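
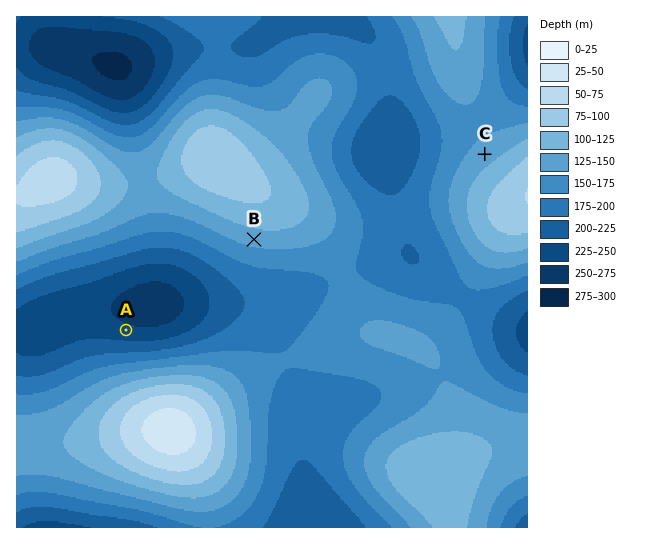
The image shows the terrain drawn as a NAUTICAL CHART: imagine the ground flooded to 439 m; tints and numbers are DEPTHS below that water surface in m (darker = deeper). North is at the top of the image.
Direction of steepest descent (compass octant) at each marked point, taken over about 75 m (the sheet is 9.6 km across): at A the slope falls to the N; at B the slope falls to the S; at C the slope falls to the NW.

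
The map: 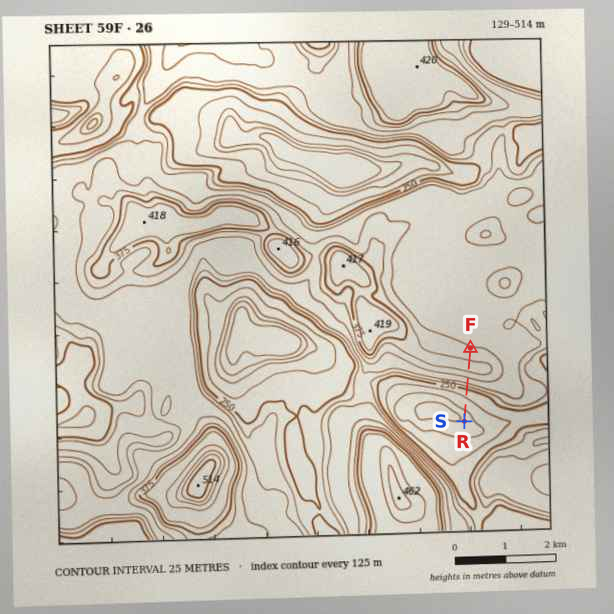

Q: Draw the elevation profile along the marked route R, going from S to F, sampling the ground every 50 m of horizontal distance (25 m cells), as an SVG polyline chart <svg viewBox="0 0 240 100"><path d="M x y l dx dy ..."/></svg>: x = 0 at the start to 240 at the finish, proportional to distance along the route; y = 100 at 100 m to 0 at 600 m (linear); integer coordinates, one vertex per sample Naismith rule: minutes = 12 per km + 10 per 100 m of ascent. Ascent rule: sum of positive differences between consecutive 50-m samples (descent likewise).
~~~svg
<svg viewBox="0 0 240 100"><path d="M0 84l8 0 9-1 8-1 8-1 9-2 8-2 9-1 8-1 8 0 9 0 8-1 8-2 9-4 8-4 9-4 8-3 8-2 9-2 8-2 8-2 9-2 8 0 9 1 8 2 8 2 9 1 8 1 8 0 6 1"/></svg>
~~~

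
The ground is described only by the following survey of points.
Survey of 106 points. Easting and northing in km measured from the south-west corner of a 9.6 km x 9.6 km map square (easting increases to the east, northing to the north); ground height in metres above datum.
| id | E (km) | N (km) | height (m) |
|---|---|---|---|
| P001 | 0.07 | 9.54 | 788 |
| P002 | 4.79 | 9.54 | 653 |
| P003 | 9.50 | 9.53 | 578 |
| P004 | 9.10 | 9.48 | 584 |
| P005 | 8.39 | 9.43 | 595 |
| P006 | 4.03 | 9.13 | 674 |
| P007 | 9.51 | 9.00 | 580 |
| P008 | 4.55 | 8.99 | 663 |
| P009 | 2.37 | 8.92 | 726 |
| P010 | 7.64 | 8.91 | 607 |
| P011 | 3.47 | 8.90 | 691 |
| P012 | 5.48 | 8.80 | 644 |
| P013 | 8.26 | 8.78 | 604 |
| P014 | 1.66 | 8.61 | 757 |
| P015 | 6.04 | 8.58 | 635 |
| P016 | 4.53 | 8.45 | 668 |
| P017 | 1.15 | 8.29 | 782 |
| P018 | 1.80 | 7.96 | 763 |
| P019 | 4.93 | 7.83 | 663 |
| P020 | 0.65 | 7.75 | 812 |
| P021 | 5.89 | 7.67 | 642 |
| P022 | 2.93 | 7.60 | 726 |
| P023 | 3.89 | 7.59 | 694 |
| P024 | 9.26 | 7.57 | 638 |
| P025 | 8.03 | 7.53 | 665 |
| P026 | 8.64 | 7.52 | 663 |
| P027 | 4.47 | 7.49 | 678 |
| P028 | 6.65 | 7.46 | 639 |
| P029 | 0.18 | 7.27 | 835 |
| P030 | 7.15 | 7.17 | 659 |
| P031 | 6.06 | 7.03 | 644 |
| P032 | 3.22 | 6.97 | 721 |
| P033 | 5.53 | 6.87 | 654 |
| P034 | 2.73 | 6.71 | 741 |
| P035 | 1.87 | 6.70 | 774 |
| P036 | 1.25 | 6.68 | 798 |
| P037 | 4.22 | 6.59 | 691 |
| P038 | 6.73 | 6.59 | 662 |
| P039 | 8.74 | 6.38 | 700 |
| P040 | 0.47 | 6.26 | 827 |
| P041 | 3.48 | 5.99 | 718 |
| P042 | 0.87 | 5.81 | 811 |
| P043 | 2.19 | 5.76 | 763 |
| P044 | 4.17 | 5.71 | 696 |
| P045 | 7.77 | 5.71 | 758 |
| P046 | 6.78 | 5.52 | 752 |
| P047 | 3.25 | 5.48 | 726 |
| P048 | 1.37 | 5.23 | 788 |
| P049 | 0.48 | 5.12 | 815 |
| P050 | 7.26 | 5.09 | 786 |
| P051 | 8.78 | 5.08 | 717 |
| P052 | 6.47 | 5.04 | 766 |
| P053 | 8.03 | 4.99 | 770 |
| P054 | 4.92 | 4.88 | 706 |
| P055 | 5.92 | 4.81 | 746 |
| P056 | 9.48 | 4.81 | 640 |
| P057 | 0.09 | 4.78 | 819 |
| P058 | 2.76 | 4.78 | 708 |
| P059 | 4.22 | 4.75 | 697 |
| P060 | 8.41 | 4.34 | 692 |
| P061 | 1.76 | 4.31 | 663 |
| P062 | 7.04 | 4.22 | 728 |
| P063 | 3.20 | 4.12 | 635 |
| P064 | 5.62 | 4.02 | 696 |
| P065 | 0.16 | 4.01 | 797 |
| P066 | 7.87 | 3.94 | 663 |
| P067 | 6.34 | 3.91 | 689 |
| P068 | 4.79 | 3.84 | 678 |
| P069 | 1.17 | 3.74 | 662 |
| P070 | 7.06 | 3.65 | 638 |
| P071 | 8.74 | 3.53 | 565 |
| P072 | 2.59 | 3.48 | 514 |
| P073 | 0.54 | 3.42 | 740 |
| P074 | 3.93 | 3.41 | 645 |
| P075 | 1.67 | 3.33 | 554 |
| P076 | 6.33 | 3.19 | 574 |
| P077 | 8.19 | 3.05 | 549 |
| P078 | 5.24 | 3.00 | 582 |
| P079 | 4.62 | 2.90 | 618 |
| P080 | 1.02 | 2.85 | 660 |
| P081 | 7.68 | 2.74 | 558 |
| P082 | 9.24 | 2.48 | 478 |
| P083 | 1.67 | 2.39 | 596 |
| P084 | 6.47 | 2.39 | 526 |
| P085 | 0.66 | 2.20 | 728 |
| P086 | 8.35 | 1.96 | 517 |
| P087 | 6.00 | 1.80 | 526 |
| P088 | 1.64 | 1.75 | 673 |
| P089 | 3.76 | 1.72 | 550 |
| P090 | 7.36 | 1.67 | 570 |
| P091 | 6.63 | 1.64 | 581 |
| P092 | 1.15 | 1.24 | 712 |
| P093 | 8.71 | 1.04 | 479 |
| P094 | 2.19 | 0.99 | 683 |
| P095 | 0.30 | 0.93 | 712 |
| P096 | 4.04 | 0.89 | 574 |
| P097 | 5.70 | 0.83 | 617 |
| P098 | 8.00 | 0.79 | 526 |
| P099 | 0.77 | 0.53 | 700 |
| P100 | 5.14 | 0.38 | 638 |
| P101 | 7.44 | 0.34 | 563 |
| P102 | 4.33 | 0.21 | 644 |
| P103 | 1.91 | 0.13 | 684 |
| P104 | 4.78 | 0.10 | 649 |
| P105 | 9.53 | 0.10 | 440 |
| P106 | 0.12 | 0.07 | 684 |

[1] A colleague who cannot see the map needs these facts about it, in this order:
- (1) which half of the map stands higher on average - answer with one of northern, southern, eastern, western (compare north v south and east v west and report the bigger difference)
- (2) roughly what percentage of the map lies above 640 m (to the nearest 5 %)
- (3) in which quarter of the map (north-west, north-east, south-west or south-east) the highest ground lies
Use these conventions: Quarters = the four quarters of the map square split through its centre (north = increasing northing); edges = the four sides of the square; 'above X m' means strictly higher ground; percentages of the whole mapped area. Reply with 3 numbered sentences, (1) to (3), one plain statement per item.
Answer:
(1) The northern half stands higher on average than the southern half.
(2) Roughly 60 % of the ground is higher than 640 m.
(3) The highest point lies in the north-west quarter of the map.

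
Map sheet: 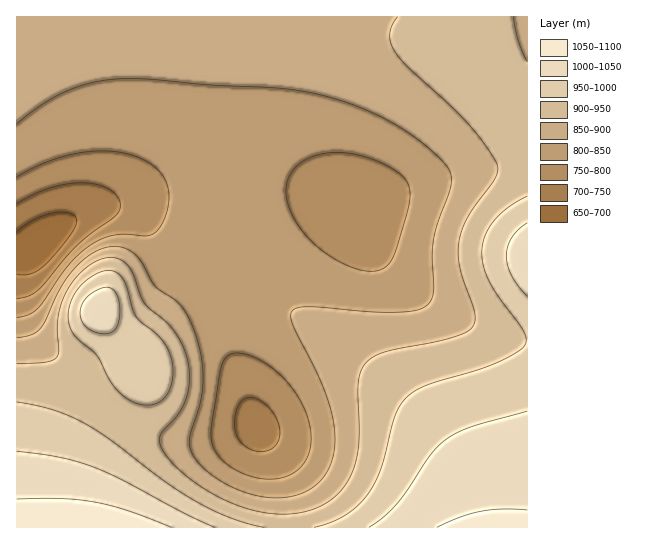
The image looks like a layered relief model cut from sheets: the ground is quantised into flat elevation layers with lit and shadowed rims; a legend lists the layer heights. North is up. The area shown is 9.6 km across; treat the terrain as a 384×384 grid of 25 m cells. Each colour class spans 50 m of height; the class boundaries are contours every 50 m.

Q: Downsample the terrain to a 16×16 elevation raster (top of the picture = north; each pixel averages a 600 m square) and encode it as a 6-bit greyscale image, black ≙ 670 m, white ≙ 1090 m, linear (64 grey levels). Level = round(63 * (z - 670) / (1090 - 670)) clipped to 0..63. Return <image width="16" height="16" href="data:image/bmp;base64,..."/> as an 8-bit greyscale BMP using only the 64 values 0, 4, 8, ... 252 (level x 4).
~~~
<image width="16" height="16" href="data:image/bmp;base64,Qk02BQAAAAAAADYEAAAoAAAAEAAAABAAAAABAAgAAAAAAAABAAATCwAAEwsAAAABAAAAAAAAAAAAAAEBAQACAgIAAwMDAAQEBAAFBQUABgYGAAcHBwAICAgACQkJAAoKCgALCwsADAwMAA0NDQAODg4ADw8PABAQEAAREREAEhISABMTEwAUFBQAFRUVABYWFgAXFxcAGBgYABkZGQAaGhoAGxsbABwcHAAdHR0AHh4eAB8fHwAgICAAISEhACIiIgAjIyMAJCQkACUlJQAmJiYAJycnACgoKAApKSkAKioqACsrKwAsLCwALS0tAC4uLgAvLy8AMDAwADExMQAyMjIAMzMzADQ0NAA1NTUANjY2ADc3NwA4ODgAOTk5ADo6OgA7OzsAPDw8AD09PQA+Pj4APz8/AEBAQABBQUEAQkJCAENDQwBEREQARUVFAEZGRgBHR0cASEhIAElJSQBKSkoAS0tLAExMTABNTU0ATk5OAE9PTwBQUFAAUVFRAFJSUgBTU1MAVFRUAFVVVQBWVlYAV1dXAFhYWABZWVkAWlpaAFtbWwBcXFwAXV1dAF5eXgBfX18AYGBgAGFhYQBiYmIAY2NjAGRkZABlZWUAZmZmAGdnZwBoaGgAaWlpAGpqagBra2sAbGxsAG1tbQBubm4Ab29vAHBwcABxcXEAcnJyAHNzcwB0dHQAdXV1AHZ2dgB3d3cAeHh4AHl5eQB6enoAe3t7AHx8fAB9fX0Afn5+AH9/fwCAgIAAgYGBAIKCggCDg4MAhISEAIWFhQCGhoYAh4eHAIiIiACJiYkAioqKAIuLiwCMjIwAjY2NAI6OjgCPj48AkJCQAJGRkQCSkpIAk5OTAJSUlACVlZUAlpaWAJeXlwCYmJgAmZmZAJqamgCbm5sAnJycAJ2dnQCenp4An5+fAKCgoAChoaEAoqKiAKOjowCkpKQApaWlAKampgCnp6cAqKioAKmpqQCqqqoAq6urAKysrACtra0Arq6uAK+vrwCwsLAAsbGxALKysgCzs7MAtLS0ALW1tQC2trYAt7e3ALi4uAC5ubkAurq6ALu7uwC8vLwAvb29AL6+vgC/v78AwMDAAMHBwQDCwsIAw8PDAMTExADFxcUAxsbGAMfHxwDIyMgAycnJAMrKygDLy8sAzMzMAM3NzQDOzs4Az8/PANDQ0ADR0dEA0tLSANPT0wDU1NQA1dXVANbW1gDX19cA2NjYANnZ2QDa2toA29vbANzc3ADd3d0A3t7eAN/f3wDg4OAA4eHhAOLi4gDj4+MA5OTkAOXl5QDm5uYA5+fnAOjo6ADp6ekA6urqAOvr6wDs7OwA7e3tAO7u7gDv7+8A8PDwAPHx8QDy8vIA8/PzAPT09AD19fUA9vb2APf39wD4+PgA+fn5APr6+gD7+/sA/Pz8AP39/QD+/v4A////AOzs7OTUvKCMiJSsxNTg5OTY1NDErIxoVFRskLDI1NjcxMC0pIxsRDA8XISkvMjQ1LCooJyYdEAsPFyEoLS8xMicmJy0sIRIPExohJikrLC4gJCswLB8VFRgdICIkJScqFyY0LiQbGBkbHBwdHR8kKQseLykbGhoaGhkXFhkeJi8CCx0eFxkaGRcUEhMXHykzBAQLEBMXGBcUEQ8RFh4nLw0KCw4SFhcWExEQERUbIicVExITFRYXFhQTExQYHCEkGhgXFxgYGBgXFxcZHSAjJRwbGhoaGhoaGhscHiEjJSUdHBwcHBwcHR0eHyEjJSUkHh0dHR0eHh4fHyAiJCUlIw="/>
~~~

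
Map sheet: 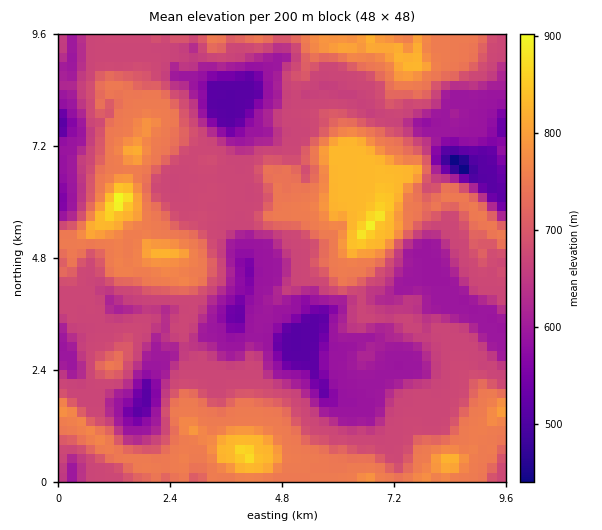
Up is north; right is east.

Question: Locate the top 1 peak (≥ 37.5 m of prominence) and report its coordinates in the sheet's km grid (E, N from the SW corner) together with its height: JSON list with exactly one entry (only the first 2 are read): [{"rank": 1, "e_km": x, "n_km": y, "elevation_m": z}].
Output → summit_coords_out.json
[{"rank": 1, "e_km": 1.36, "n_km": 6.04, "elevation_m": 910}]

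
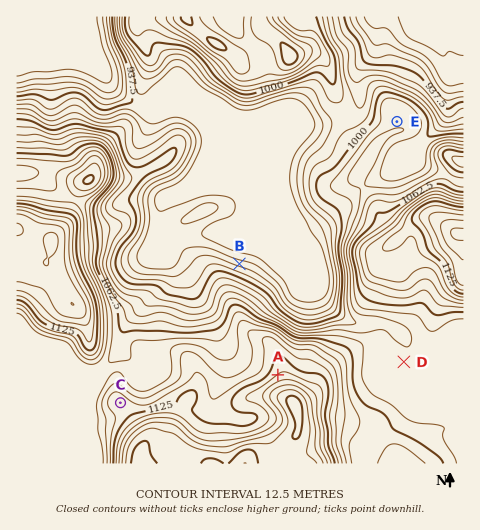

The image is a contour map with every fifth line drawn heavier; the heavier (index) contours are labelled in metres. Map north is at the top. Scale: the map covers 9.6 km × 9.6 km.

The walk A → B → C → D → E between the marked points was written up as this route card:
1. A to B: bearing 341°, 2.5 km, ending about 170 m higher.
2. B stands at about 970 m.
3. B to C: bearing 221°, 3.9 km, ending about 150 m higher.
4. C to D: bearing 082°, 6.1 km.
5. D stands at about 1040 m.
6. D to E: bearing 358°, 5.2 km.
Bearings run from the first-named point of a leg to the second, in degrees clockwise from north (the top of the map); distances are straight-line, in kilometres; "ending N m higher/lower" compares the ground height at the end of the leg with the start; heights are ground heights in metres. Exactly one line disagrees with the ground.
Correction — Line 1: it should read "ending about 170 m lower".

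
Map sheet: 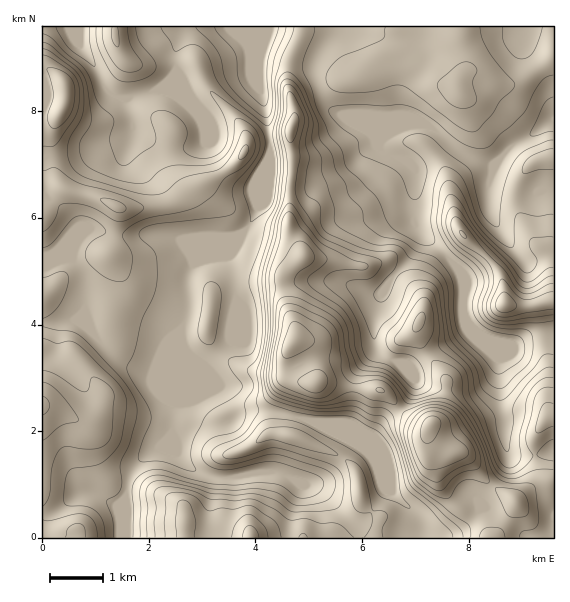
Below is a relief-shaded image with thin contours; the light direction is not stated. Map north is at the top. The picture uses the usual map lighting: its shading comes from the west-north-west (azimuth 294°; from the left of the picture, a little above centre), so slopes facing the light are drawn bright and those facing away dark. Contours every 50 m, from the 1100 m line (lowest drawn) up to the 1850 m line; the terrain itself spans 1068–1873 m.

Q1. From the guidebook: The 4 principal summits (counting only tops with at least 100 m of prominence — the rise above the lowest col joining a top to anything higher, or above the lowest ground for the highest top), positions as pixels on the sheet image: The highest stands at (431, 424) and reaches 1873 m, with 805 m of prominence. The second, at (295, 341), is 1781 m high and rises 141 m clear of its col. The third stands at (504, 304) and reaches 1540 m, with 218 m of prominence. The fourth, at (63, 108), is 1499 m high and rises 159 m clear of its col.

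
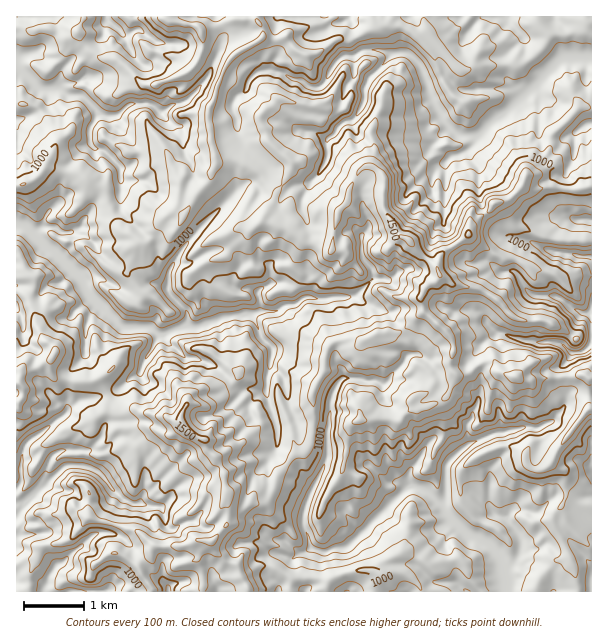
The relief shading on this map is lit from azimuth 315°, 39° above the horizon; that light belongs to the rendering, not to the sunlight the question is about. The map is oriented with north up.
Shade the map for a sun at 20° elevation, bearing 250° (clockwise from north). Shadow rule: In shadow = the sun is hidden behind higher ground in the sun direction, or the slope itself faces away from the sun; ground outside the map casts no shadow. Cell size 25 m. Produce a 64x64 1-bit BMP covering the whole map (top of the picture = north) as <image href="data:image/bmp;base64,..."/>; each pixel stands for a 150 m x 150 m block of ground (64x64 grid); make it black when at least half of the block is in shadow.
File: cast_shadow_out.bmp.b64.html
<image width="64" height="64" href="data:image/bmp;base64,Qk0+AgAAAAAAAD4AAAAoAAAAQAAAAEAAAAABAAEAAAAAAAACAAATCwAAEwsAAAIAAAAAAAAA////AAAAAAAgAYA5EAXIATBDhHwADBgDEEMEfwAIGAMQAYB/wAA8AwAIA//wA3gGABkD/4AHcQABA8n9oA8DAAAHgPOEBwYAAP+A95sPCAAA/gDvuA8YAAD8APeRzgAAAPQA98PhAACh9gH/w+EAAbPgAflH8wAHkAAB+GfzgA+QAAP8ZqnAD8AAB/xgrcAHQAAP/GCMQEMAAB/4YBhgAwAAP/hwAGQB8ABf+HAAZAB4BB/8cYDwAHAGH/x3gHAg8B4//D8AcPBMHD44GABQ+E8efDgwAGA+Tw/iOBAAZH+Px844AAB//5//2jAAAP8Dn/4A4AAB/A+f8CAAAAP4/wfCZABAB/P/D4DgIGAHw/8/gcDwAEAP+z8DgAAAAP/3PgCAEAMB/w9+AMAQAwH/P3wAQAAGBf//+IBgIAYPH/DwADAAHx+fwAAAOAAOP7+FAAAcAA4//+cwEBwBAn/X8AAQCAEGf9fwADAAAQB/9EAAMAAAgH/weADwEADAf/B8AfAQAOD/8H4H4CIAYP/4fweAYgRg//guA7DiDvT/+A4DscICNP/4BgHhgoAc/5ACEcODABZ/EAB1gAOAnn4AAHAAk8f/fv4AQAAZz+9+gAMABg3ubzwAAAAODIB9nAAAABwGAH/4AAAAGQYB3gDAEADaBgvAAEAAAfAGH8QABAAA4D4fwAAAEA=="/>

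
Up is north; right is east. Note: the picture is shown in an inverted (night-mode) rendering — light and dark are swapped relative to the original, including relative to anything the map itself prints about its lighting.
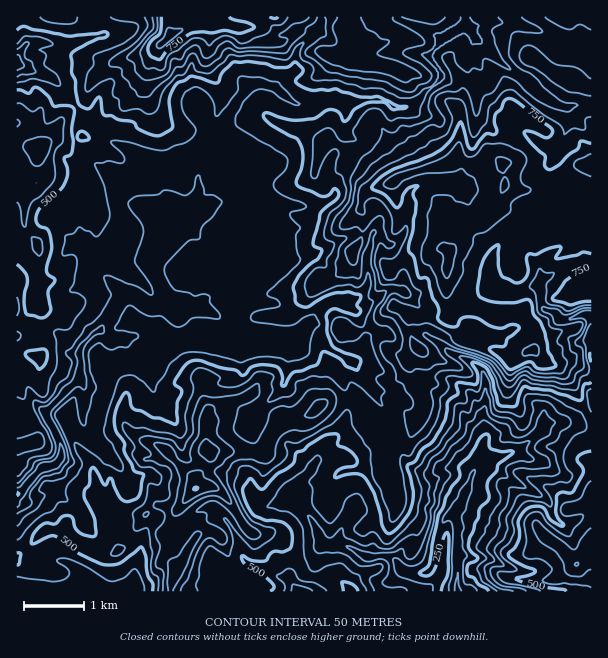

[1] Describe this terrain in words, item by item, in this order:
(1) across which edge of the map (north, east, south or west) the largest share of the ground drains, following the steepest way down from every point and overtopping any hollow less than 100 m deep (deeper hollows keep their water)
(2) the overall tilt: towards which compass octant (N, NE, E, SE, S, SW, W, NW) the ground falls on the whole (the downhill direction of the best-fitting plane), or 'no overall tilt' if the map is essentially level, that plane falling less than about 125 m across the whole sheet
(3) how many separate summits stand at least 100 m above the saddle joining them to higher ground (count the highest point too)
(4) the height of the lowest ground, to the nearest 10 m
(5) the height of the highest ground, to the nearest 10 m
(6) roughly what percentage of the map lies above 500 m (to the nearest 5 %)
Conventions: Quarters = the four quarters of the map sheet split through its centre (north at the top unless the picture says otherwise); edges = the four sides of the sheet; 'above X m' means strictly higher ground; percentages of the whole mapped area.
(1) Drainage is mainly to the west: more ground falls towards that edge than towards any other.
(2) Overall the map slopes down towards the south-west.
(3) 6 summits rise at least 100 m above their surroundings.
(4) The lowest point is down at roughly 140 m.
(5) About 860 m is the highest elevation on the sheet.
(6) Roughly 55 % of the ground is higher than 500 m.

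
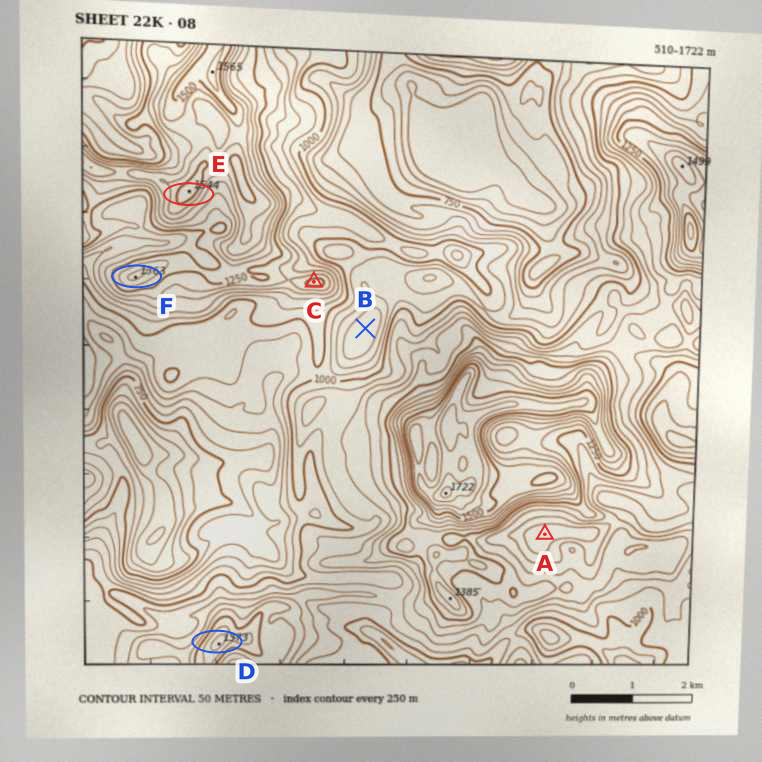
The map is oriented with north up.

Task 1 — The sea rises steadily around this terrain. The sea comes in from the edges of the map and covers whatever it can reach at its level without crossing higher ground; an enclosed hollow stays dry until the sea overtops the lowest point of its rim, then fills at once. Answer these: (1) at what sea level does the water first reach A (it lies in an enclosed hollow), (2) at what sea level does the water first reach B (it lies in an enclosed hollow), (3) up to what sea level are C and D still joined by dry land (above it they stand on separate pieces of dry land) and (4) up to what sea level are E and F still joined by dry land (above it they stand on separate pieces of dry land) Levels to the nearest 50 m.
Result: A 1100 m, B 950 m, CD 1000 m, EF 1250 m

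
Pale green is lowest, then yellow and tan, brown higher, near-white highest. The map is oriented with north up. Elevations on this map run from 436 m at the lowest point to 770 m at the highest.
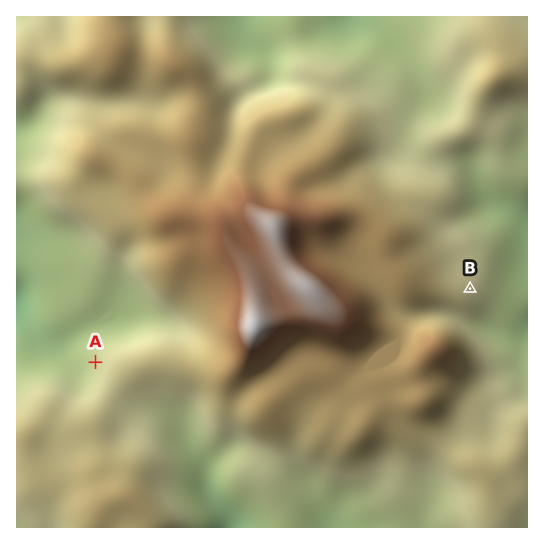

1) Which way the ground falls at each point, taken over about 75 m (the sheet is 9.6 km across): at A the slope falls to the W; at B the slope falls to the E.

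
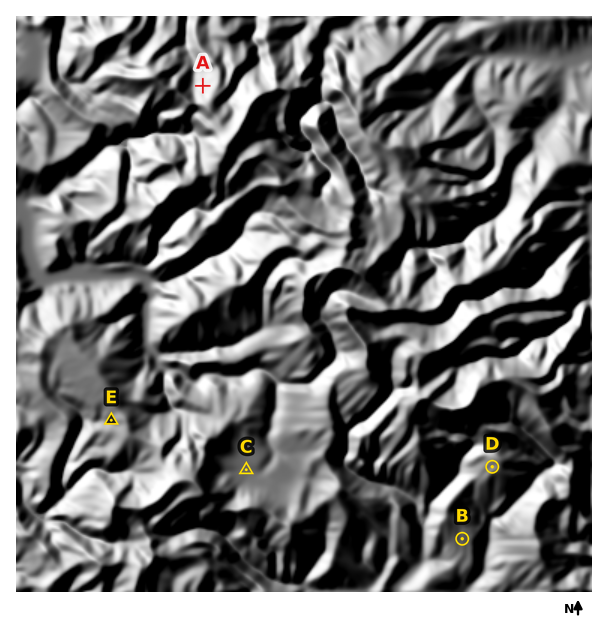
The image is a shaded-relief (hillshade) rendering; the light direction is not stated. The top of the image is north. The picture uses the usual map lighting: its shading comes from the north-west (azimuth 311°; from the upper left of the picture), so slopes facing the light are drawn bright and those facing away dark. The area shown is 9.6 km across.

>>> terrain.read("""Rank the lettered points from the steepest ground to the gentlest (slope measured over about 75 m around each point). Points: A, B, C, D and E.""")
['A', 'D', 'E', 'B', 'C']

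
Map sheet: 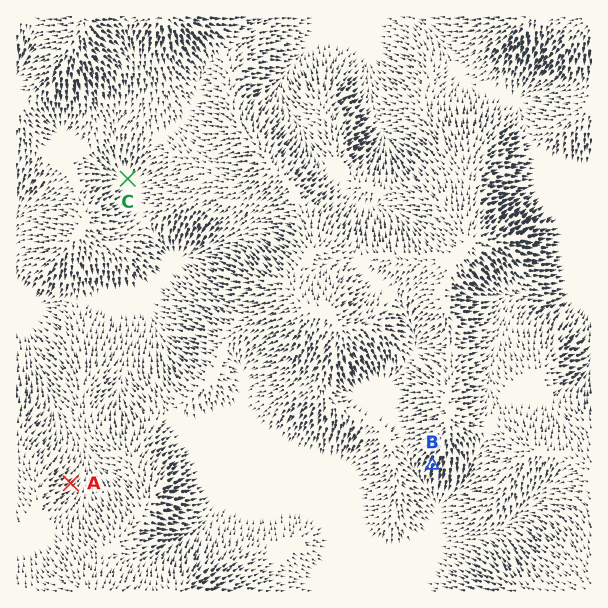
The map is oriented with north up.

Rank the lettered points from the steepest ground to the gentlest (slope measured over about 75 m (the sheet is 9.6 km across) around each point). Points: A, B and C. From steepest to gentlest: B A C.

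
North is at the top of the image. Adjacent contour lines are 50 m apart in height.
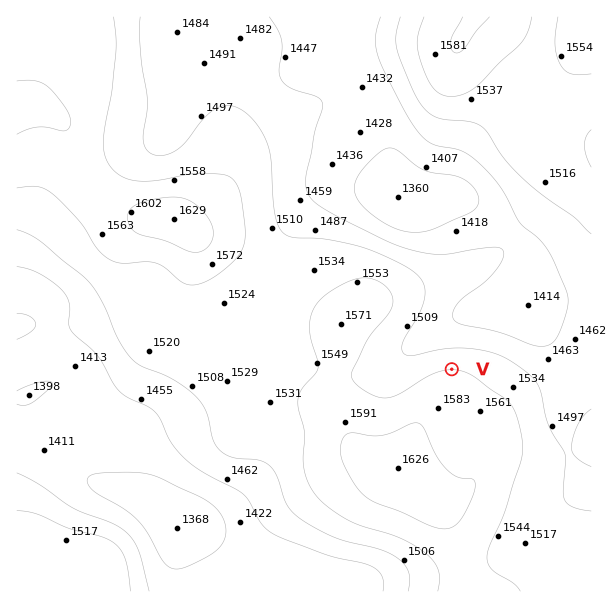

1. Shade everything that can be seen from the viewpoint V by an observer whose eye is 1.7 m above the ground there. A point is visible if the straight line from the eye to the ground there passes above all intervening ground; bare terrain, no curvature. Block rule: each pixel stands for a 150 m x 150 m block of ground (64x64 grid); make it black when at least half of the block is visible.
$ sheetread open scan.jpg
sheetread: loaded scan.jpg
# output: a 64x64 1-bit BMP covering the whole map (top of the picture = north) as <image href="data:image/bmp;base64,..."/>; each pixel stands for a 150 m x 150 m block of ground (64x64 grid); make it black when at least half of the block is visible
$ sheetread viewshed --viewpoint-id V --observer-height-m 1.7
<image width="64" height="64" href="data:image/bmp;base64,Qk0+AgAAAAAAAD4AAAAoAAAAQAAAAEAAAAABAAEAAAAAAAACAAATCwAAEwsAAAIAAAAAAAAA////AAAAAAAAAAAAAAAAAAAAAAAAAAAAAAAAAAAAAAAAAAAAAAAAAAAAAAAAAAAAAAAAAAAAAAAAAAAAAAAAAAAAAAAAAAAAAAAAAAAAAAAAAAAAAAAAAAAAAAAAAAAAAAAAAAAAAAAAAAAAAAAAAAAAAAAAAAAAAAAAAAAAAAAAAAAAAAAAAAAAAAAAAAAAAAAAAAAAAAAAAAAAAAAAAAAAAAAAAAAAAAAAAAAAAAAAAAAAGAAAAAAAAAA8AAAAAAAAAB8AAAAAAAAAH4GAAAAAAAAPwMAAAAAAAA/wAAAAAAAAD/wAAQAAAAAP/wAHAAAAAA//gA8AAAAAB//4HwAAAAAD////AAAAAAD///8AAAAAAH///wAAAAAAH///AAAAAAAB//8AAAAAAAB//wAAAAAAAD//AAAcAAAAD/8AADwAAAAH/wAAPAAAAAf/AAAcAAAAB/8AABgAAAAH/wAAAAAAAA//AAAAAAAAH/4AAAAAAAB//AAAAAAAA//4AAAAAAAP//AAAAAAAB//4AAAAAAAP//AAAAAAAD//8AAAAAAA///gAAAAAAH///AAAAAAB////AAAAAAP////wAAAAA/////AAAAAB////8AAAAAD////wAAAAAH////AAAAAYf///8AAAADz/j//wAAAA/8AD//AAAAH/wAP/wAAAA/+AAfnA=="/>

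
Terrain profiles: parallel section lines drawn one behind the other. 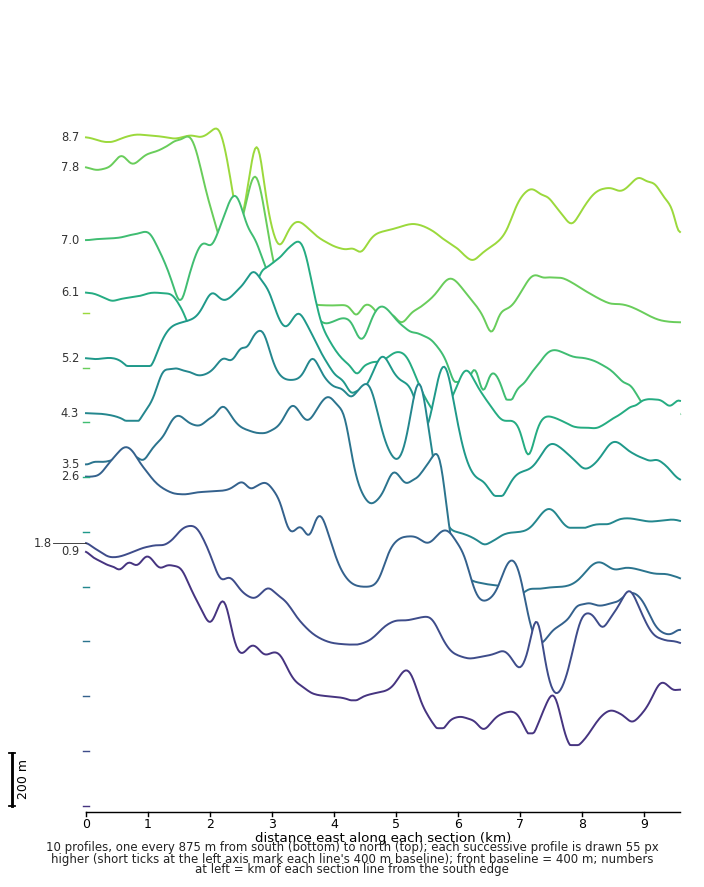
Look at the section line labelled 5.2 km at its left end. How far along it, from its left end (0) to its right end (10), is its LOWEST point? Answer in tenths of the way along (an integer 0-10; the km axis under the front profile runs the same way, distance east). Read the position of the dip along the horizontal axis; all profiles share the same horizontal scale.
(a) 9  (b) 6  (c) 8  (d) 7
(d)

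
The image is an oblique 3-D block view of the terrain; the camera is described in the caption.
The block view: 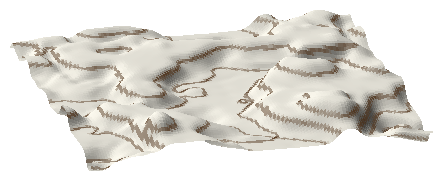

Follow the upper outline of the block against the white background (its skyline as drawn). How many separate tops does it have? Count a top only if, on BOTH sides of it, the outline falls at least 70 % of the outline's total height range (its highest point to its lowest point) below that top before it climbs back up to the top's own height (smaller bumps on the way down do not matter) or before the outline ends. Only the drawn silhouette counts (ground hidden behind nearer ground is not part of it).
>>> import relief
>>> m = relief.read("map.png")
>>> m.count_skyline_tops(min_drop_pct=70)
0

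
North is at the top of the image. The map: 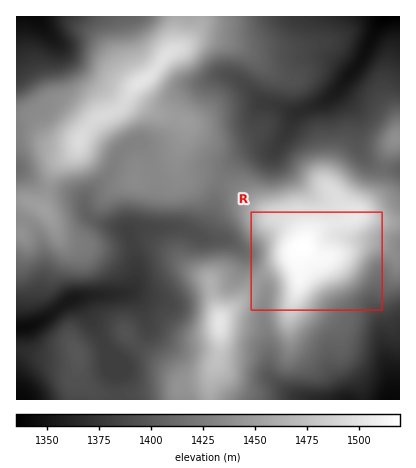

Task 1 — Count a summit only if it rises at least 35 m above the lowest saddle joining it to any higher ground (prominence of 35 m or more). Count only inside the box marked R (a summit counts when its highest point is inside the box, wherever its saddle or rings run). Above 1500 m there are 1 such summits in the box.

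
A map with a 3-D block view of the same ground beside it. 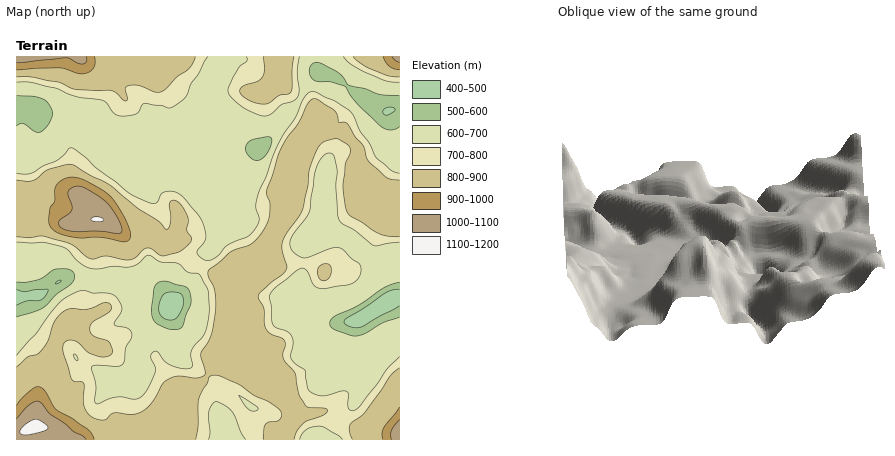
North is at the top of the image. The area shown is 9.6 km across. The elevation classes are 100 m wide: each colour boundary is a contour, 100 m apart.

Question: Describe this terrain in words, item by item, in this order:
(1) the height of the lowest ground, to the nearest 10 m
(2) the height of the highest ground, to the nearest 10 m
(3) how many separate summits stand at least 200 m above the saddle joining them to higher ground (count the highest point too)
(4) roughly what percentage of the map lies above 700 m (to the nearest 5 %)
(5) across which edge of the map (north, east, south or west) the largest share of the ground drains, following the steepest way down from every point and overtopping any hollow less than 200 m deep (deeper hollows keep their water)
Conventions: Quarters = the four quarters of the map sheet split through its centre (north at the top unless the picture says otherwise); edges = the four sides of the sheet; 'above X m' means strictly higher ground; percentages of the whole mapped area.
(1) The lowest point is down at roughly 420 m.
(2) About 1100 m is the highest elevation on the sheet.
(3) There are 5 summits with 200 m or more of prominence.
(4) Ground above 700 m makes up about 55 % of the sheet.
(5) Most of the ground drains across the western edge.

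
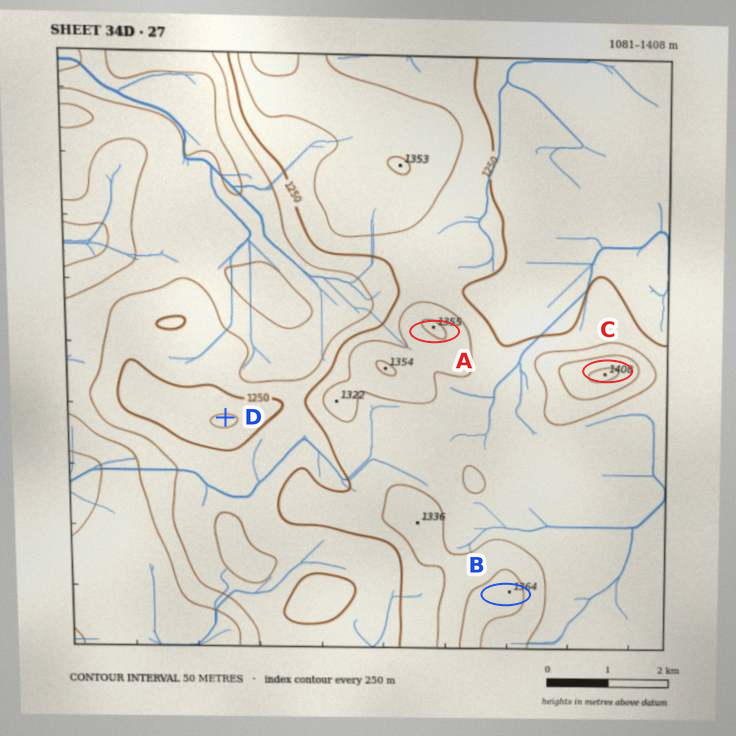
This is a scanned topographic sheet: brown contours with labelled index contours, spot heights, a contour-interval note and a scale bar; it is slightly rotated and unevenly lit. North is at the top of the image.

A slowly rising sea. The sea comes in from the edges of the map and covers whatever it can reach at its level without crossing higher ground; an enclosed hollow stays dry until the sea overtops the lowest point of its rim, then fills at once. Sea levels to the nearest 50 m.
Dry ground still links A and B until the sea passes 1300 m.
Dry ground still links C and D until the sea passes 1250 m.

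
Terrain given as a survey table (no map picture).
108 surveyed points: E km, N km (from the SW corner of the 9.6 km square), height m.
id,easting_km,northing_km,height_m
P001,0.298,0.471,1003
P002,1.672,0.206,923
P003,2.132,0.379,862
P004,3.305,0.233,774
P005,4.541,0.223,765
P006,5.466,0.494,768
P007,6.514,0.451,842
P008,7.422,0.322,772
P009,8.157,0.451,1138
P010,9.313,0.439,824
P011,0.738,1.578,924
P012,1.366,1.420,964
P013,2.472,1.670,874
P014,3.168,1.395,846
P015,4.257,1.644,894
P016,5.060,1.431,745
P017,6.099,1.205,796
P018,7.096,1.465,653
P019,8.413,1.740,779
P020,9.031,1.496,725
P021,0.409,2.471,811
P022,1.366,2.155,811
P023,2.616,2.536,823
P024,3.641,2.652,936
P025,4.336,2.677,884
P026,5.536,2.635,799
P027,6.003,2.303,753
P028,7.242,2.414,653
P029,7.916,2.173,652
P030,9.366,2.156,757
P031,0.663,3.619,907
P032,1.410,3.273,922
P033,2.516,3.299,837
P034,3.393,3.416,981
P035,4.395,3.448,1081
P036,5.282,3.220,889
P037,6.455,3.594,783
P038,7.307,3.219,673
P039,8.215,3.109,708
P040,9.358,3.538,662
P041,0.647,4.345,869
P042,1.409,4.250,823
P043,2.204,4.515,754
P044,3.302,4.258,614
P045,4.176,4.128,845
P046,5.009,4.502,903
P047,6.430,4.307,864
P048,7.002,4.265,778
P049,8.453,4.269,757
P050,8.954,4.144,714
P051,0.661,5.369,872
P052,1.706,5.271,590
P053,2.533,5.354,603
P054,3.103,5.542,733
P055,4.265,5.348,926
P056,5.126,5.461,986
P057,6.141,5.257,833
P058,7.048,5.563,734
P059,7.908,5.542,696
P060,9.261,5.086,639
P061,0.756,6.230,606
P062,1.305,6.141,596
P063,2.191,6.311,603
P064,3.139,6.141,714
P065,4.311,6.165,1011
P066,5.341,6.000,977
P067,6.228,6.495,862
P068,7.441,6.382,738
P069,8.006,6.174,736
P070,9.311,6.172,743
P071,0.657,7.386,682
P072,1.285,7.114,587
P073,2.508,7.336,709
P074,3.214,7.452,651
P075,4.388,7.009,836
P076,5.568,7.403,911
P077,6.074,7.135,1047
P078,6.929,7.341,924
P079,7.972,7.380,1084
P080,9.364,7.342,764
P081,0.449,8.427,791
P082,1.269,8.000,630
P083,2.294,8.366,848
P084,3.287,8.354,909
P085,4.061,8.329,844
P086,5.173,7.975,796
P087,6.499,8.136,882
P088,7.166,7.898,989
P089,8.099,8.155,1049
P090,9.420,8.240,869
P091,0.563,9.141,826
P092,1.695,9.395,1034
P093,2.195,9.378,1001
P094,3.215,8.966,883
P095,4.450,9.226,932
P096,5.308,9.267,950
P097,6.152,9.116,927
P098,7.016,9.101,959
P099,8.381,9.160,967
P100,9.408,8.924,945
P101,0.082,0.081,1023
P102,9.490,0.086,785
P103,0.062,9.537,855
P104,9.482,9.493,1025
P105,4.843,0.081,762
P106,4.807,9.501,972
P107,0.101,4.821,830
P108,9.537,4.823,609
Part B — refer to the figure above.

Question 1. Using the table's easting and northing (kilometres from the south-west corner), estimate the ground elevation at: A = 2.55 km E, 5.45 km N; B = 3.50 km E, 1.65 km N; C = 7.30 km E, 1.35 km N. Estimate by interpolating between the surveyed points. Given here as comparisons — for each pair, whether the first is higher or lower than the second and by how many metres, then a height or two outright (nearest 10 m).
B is higher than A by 230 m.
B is higher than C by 210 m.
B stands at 860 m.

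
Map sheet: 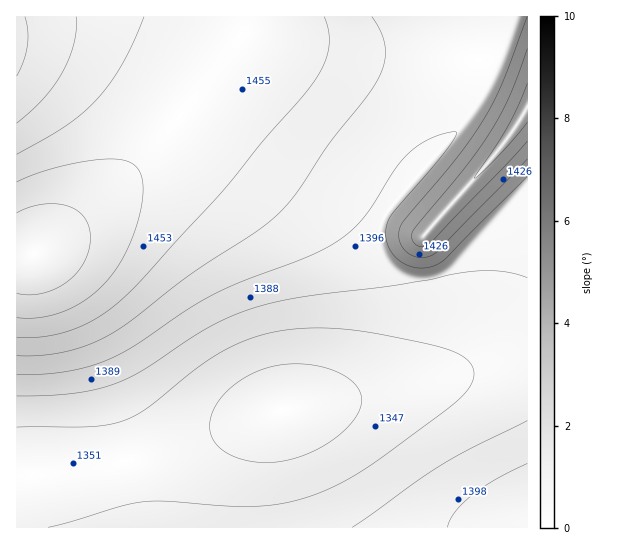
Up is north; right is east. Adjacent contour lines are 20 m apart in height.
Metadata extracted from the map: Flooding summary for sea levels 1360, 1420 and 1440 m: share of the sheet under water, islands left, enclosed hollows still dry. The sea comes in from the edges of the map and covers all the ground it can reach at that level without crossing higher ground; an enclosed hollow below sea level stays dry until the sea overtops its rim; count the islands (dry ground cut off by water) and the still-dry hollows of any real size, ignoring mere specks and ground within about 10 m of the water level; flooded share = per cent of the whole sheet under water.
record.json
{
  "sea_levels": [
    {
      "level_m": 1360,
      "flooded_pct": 21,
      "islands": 0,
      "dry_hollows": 0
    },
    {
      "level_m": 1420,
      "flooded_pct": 64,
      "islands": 0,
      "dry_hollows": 0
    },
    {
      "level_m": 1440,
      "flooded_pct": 76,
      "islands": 0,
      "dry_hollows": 0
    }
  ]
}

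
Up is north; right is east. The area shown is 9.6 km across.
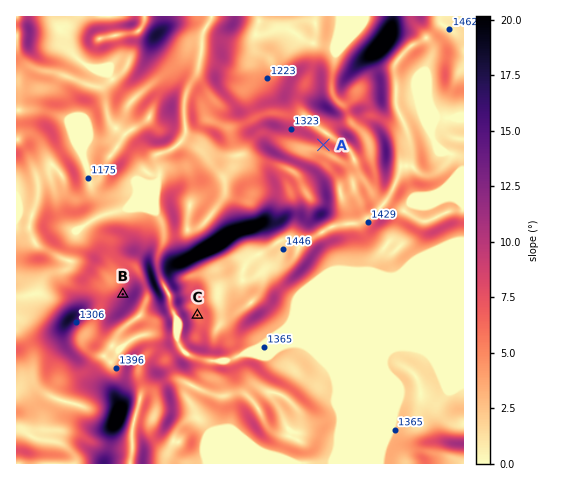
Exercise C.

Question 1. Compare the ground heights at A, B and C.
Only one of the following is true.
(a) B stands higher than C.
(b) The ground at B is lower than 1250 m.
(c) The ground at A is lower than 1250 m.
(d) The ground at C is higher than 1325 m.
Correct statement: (d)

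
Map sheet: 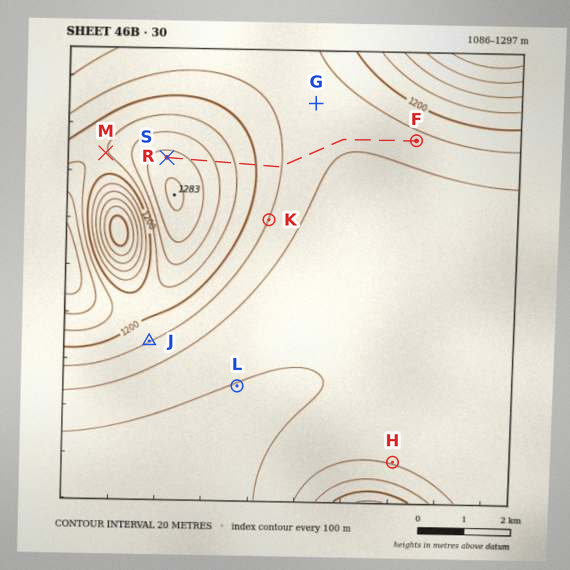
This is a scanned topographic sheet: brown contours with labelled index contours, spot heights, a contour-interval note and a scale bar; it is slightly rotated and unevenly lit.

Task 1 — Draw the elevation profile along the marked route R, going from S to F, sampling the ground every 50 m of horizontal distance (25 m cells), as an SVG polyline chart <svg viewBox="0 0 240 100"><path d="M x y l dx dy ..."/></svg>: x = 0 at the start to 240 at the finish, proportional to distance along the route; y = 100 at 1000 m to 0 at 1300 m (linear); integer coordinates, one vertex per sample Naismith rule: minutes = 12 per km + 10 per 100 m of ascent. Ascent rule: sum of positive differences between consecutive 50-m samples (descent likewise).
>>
<svg viewBox="0 0 240 100"><path d="M0 11l2 0 2 0 3 0 2 0 2 1 2 0 3 0 2 1 2 0 2 1 2 0 3 1 2 0 2 1 2 1 2 0 3 1 2 1 2 0 2 1 3 1 2 0 2 1 2 1 2 1 3 1 2 0 2 1 2 1 3 1 2 0 2 1 2 1 2 1 3 0 2 1 2 1 2 0 3 1 2 1 2 0 2 1 2 1 3 0 2 1 2 0 2 1 2 1 3 0 2 0 2 1 2 0 3 1 2 0 2 0 2 1 2 0 3 0 2 1 2 0 2 0 3 0 2 1 2 0 2 0 2 0 3 0 2 0 2 0 2 1 3 0 2 0 2 0 2 0 2 0 3 0 2 0 2 0 2 0 2 0 3 0 2 0 2 0 2 0 3 0 2-1 2 0 2 0 2 0 3 0 2 0 2 0 2 0 3 0 2 0 2-1 2 0 2 0 3 0 2 0 2 0 2-1 2 0 3 0 2 0 2 0 2 0 3-1"/></svg>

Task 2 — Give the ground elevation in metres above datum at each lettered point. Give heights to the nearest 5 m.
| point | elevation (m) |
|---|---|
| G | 1170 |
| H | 1160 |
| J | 1180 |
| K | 1180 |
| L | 1140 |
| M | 1220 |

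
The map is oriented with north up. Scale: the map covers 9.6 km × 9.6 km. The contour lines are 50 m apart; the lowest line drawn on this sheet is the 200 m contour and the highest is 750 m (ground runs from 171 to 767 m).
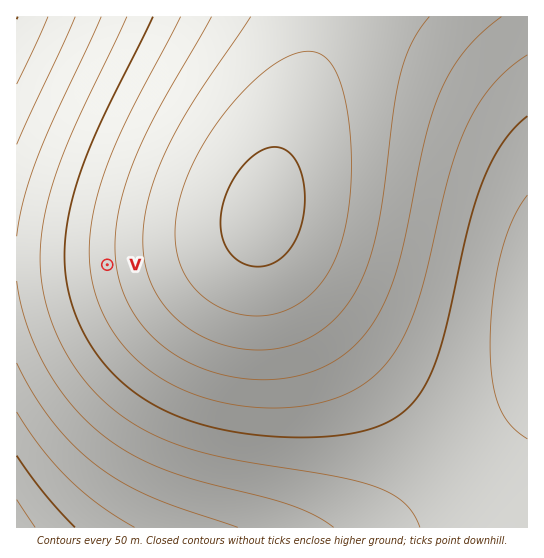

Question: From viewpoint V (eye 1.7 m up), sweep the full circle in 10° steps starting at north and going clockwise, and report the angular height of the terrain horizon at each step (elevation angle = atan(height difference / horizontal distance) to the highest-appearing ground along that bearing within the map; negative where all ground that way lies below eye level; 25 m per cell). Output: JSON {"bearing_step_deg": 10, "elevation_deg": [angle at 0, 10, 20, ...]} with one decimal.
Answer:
{"bearing_step_deg": 10, "elevation_deg": [0.0, 1.0, 2.0, 2.9, 3.7, 4.4, 4.9, 5.2, 5.3, 5.3, 5.0, 4.6, 4.0, 3.3, 2.5, 1.6, 0.7, -0.3, -1.3, -2.3, -3.2, -4.0, -4.7, -5.2, -5.6, -5.9, -6.1, -6.1, -5.9, -5.6, -5.2, -4.6, -3.8, -3.0, -2.0, -1.0]}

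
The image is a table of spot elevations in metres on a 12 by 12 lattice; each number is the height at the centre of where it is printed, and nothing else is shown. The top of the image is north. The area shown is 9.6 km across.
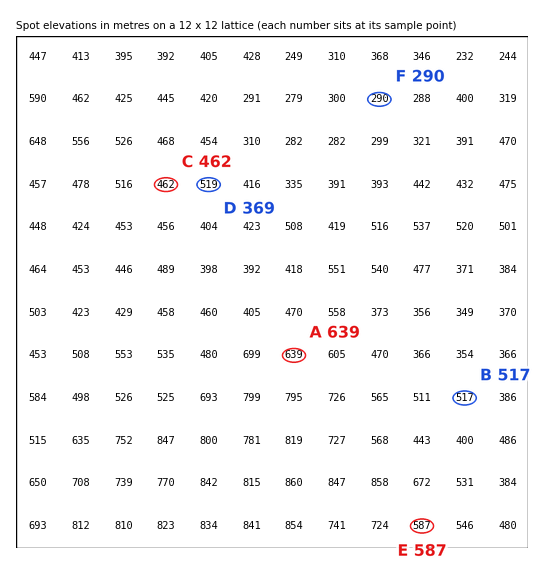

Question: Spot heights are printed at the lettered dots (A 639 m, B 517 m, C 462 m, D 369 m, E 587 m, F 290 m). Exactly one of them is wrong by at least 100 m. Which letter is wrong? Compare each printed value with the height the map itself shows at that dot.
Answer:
D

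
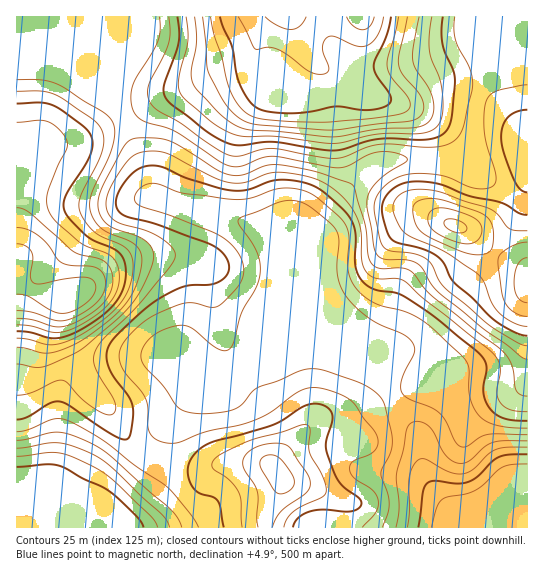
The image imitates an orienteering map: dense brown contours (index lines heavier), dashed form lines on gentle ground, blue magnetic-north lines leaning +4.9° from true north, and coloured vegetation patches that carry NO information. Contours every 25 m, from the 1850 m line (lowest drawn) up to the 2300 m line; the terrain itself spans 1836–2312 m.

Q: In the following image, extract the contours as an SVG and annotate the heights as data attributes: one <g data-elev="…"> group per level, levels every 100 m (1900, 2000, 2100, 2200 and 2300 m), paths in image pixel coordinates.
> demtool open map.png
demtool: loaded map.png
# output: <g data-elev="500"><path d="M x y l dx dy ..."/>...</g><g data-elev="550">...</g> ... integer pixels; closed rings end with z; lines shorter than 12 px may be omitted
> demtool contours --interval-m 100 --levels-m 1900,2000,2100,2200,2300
<g data-elev="1900"><path d="M407 527l3-17-1-32 3-11 6-7 7-1 24 13 13 2 11-4 14-15 8-5 11-3 21 0"/><path d="M17 456l30-3 11 0 13 3 21 10 13 7 13 12 33 32 7 10"/></g><g data-elev="2000"><path d="M293 527l5-9 11-6 14-2 27 1 8-2 3-4-1-6-18-14-8-12-8-27 6-24 0-7-3-6-10-5-6 0-8 2-23 15-12 5-59 16-9 5-9 8-5 12 0 7 2 8 8 10 15 5 5 4 2 6 4 20"/><path d="M17 420l11-3 23-14 10-1 9 4 43 29 9 4 5 0 3-4 1-5 2-23-4-10-15-20-6-11-1-12 3-11 8-9 20-19 23-17 24-12 30-3 8-4 4-5 2-7-2-8-5-7-8-6-57-22-30-7-9-7-2-5 1-8 9-17 12-11 7-3 8-1 12 3 24 11 40 11 17 0 24-9 12-1 23 3 16 7 22 20 10 13 3 12-1 31 3 8 4 7 12 8 21 4 11 4 28 20 41 33 8 8 3 7-3 26 2 8 4 8 6 7 8 4 10 2 14 1"/></g><g data-elev="2100"><path d="M17 338l12 1 17 5 8 1 15-4 17-9 23-17 13-14 8-16 3-19-1-9-5-8-6-4-19-8-8-5-9-11-6-11 0-7 2-8 17-33 5-13 1-12-5-11-9-9-36-23-13-3-24 0"/><path d="M527 85l-31 6-6 4-4 7-2 12 0 16 3 15 9 29 0 8-3 4-7 3-9 0-36-14-19-2-15 1-13 5-11 8-6 10-3 10 6 32 5 9 6 3 24 3 11 5 6 6 8 17 9 9 44 37 25 15 9 3"/><path d="M169 17l1 14-1 12-21 46 1 10 6 10 26 14 36 26 13 6 9 1 22-6 12-2 61 10 11-1 20-9 12-3 14-1 30 3 14 0 14-3 9-7 6-12 8-34 1-9-4-15-14-28-1-10 1-12"/></g><g data-elev="2200"><path d="M17 311l16 1 24 9 12-1 14-7 13-10 7-9 3-11-3-9-5-5-7-3-20-1-9-2-5-5-10-15-8-7-12-7-10-1"/><path d="M527 258l-5 1-4 6-4 17 1 8 2 7 5 4 5 2"/><path d="M462 243l11 0 6-5 3-9-4-8-11-6-20-7-10 0-6 3-3 4 0 6 5 9 13 8z"/><path d="M203 17l5 54 14 28 12 15 10 7 11 3 75 6 79-9 8-2 5-5 2-8-2-8-5-8-14-15-4-10 0-11 8-37"/></g><g data-elev="2300"><path d="M265 17l13 9 12 3 9-3 7-9"/><path d="M347 17l6 9 9 4 4-1 4-3 4-9"/></g>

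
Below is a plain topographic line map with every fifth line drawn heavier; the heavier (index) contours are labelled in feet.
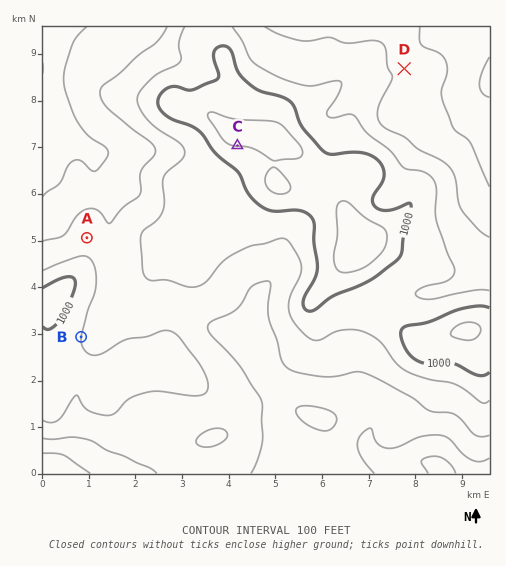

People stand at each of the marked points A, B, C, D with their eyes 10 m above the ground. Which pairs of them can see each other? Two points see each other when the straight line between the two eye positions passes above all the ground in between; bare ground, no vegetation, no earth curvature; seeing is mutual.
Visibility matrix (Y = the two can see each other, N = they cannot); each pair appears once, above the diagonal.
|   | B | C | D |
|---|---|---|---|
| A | N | Y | N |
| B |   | Y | N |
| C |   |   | N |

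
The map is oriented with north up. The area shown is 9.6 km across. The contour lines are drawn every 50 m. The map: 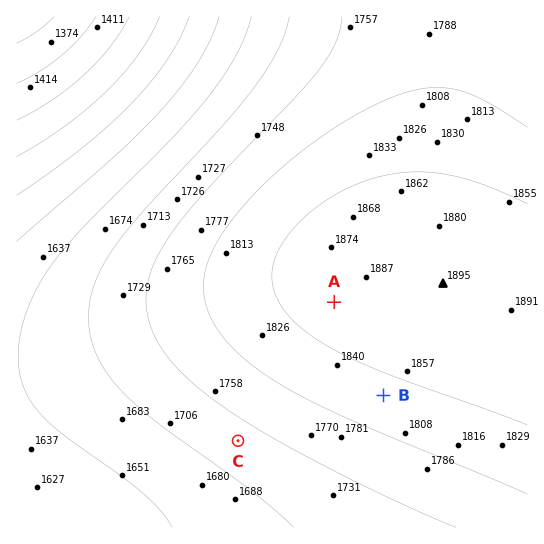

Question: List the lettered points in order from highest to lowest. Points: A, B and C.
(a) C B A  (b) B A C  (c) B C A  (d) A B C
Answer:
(d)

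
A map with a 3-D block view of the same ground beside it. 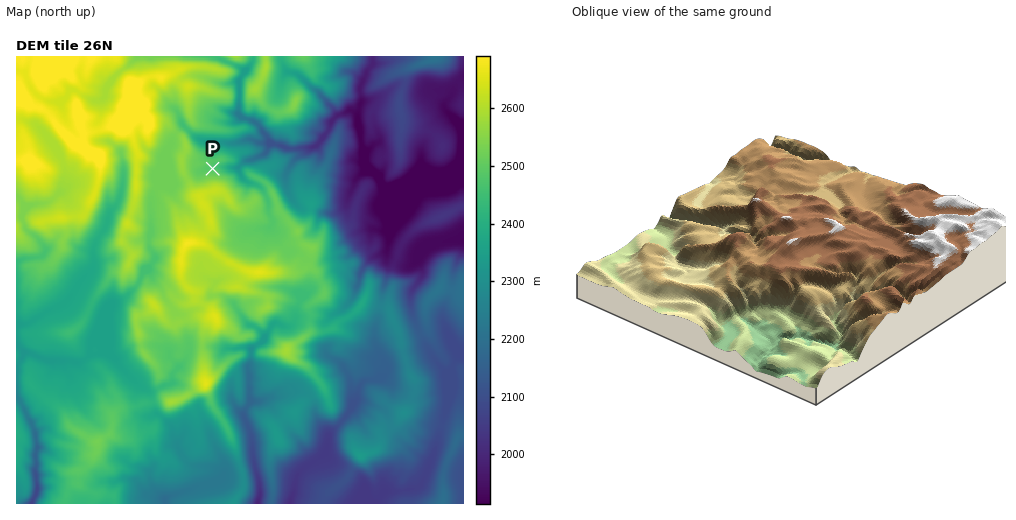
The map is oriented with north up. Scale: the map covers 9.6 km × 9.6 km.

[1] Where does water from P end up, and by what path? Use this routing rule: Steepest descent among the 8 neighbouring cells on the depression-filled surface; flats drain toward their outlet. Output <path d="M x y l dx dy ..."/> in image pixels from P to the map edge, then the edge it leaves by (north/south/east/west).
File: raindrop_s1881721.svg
<path d="M213 169l2-3 23 1 7-7 8-1 6-3 5-1 3-4 3-7 7 0 8 5 28-1 2-2 11-11 4-8 0-5 2 0 5-7 6-1 5-4 3 0 6 5 0 3 3 3 0 3 1 1 0 17 1 1 1 9 1 1 0 6 4 7 9 10 1 0 4 9 3 3 6 0 6-2 9 1 1-1 4 0 2-2 8-1 2-2 15 0 6-3 4 0 10-8 5-3"/>
exit: east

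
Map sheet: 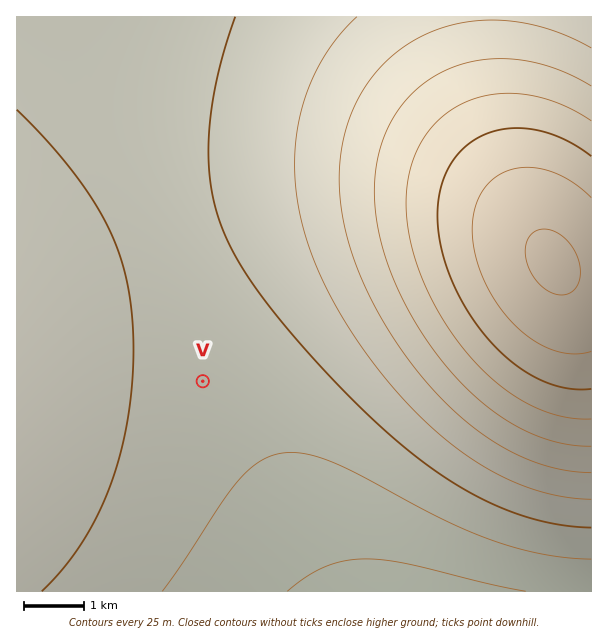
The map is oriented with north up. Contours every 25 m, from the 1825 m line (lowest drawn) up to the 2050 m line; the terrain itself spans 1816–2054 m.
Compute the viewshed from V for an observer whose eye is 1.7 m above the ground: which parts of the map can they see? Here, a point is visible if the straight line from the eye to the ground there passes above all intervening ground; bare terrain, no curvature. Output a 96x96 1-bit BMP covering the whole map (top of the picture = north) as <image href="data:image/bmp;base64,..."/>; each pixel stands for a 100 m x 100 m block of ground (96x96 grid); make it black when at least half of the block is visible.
<image width="96" height="96" href="data:image/bmp;base64,Qk2+BAAAAAAAAD4AAAAoAAAAYAAAAGAAAAABAAEAAAAAAIAEAAATCwAAEwsAAAIAAAAAAAAA////AAAAAAAAAAAAAAAAAAAAAAAAAAAAAAAAAAAAAAAAAAAAAAAAAAAAAAAAAAAAAAAAAAAAAAAAAAAAAAAAAAAAAAAAAAAAAAAAAAAAAAAAAAAAAAAAAAAAAAAAAAAAAAAAAAAAAAAAAAAAAAAAAAAAAAAAAAAAAAAAAAAAAAAAAAAAAAAAA/8AAAAAAAAAAAAAH//gAAAAAAAAAAAAf//wAAAAB/4AAAAB///8AAAAP/+AAAAD///+AAAAf//gAAAP////AAAB///wAAAf////gAAD///4AAB/////wAAH///8AAD/////wAAP///+AAH/////4AAP////AAf/////8AAf////gA//////8AAf////wD//////+AA/////4H//////+AA/////////////+AA//////////////AA//////////////AA//////////////AA//////////////AA//////////////gA//////////////gA//////////////gA//////////////gAf/////////////gAf/////////////gAf/////////////gAP/////////////gAH/////////////gAH/////////////gAD/////////////gAB/////////////AAA/////////////AAAP////////////AAAH////////////AAAA///////////+AAAAAA/////////+AAAAAAf////////+AAAAAAP////////+AAAAAAH////////8AAAAAAH////////8AAAAAAD////////4AAAAAAD////////4AAAAAAD////////wAAAAAAD////////wAAAAAAB////////gAAAAAAB////////gAAAAAAB////////AAAAAAAA////////AAAAAAAA///////+AAAAAAAA///////8AAAAAAAAf//////4AAAAAAAAf//////4AAAAAAAAf//////wAAAAAAAAP//////gAAAAAAAAP//////AAAAAAAAAH/////+AAAAAAAAAH/////8AAAAAAAAAD/////wAAAAAAAAAB/////gAAAAAAAAAA/////AAAAAAAAAAAf///8AAAAAAAAAAAP///wAAAAAAAAAAAD///AAAAAAAAAAAAA//4AAAAAAAAAAAAAD+AAAAAAAAAAAAAAAAAAAAAAAAAAAAAAAAAAAAAAAAAAAAAAAAAAAAAAAAAAAAAAAAAAAAAAAAAAAAAAAAAAAAAAAAAAAAAAAAAAAAAAAAAAAAAAAAAAAAAAAAAAAAAAAAAAAAAAAAAAAAAAAAAAAAAAAAAAAAAAAAAAAAAAAAAAAAAAAAAAAAAAAAAAAAAAAAAAAAAAAAAAAAAAAAAAAAAAAAAAAAAAAAAAAAAAAAAAAAAAAAAAAAAAAAAAAAAAAAAAAAAAAAAAAAAAAAAAAAAAAAAAAAAAAAAAAAAAAAAAAAAAAAAAAAAAAAAAAAAAAAAAAAAAAAAAAAAAAAAAAAAAA="/>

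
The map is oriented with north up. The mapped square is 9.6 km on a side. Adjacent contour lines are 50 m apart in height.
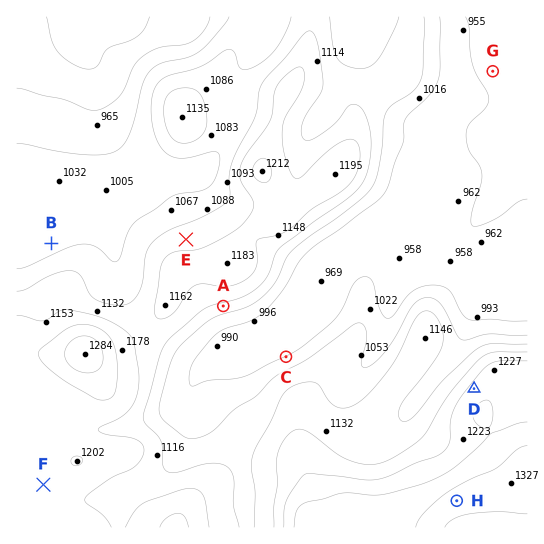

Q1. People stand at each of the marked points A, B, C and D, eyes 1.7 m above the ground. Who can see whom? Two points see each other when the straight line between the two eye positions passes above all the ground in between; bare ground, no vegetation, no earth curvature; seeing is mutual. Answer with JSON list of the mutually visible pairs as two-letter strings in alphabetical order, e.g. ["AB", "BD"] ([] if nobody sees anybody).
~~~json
["AC", "AD"]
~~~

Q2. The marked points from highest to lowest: H F E G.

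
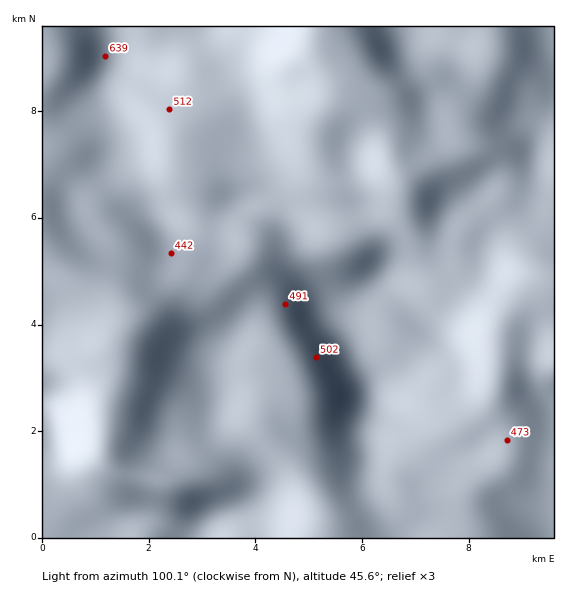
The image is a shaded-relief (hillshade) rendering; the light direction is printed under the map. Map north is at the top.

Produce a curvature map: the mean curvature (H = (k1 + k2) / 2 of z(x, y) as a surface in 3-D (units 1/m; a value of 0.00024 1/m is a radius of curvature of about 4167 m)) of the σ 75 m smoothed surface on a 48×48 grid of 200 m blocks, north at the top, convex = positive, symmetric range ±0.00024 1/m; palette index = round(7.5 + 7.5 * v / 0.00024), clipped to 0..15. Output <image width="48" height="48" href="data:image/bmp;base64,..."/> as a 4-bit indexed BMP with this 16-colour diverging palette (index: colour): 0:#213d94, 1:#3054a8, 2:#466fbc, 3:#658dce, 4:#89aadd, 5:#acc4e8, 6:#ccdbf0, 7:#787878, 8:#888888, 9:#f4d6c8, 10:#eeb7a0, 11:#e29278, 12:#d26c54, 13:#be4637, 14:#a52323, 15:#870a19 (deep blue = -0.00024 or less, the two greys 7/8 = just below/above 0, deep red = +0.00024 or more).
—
<image width="48" height="48" href="data:image/bmp;base64,Qk32BAAAAAAAAHYAAAAoAAAAMAAAADAAAAABAAQAAAAAAIAEAAATCwAAEwsAABAAAAAAAAAAlD0hAKhUMAC8b0YAzo1lAN2qiQDoxKwA8NvMAHh4eACIiIgAyNb0AKC37gB4kuIAVGzSADdGvgAjI6UAGQqHAHeJqruXir3uuHiql0MzRnmZiHd2VFaImYeJve/+7d7//bu7qEIRJGiHd4h2VWiaqYiJve//6pv//+3dyVIBJXdlVnd2V5u7qomby7q6cxSKq83uyVMjaIdTRWZUR6u6qYmrp0MyAAABJIvdyEM2q6dDVmVDJHiJmXmYUQAAAAAAAVm7lTNYvtlVeIh1MzNWh3mEAAAkVVQyJGmYZDRYvvyImqu6hjEld620AASKuoZVVnh1RERGnOypmavMymIkd8/mAASKuXVWZmZURVRGrMp2Z3iazJQ1eN/2AANoqoeJhlVEZ2Rq3shURERGipZFid/VAANZzKm8yWVFeGR77+qGZUMjRnZXmv/FABNq3bq924ZXh0NIz/7KmHZURFZ5vf/GIBNpzKms25dnhjElnv/rqZmYZEac//+2QyNHm6mrzKh3hiAUn//amJrMpSWv/7t1ZkM1eaqry5h3dRAmrv66qYm9thOe6lVEd1Mkaau7uXZ3YwFZztuquoectRJ8k0RFZkITebzLqGZmQQJr7rmJqYebpQJ6g3ZmVCEUis3LuoZVIAOM/qdnd4m8lAJ7t5h3ZCIkeb3czKhkEDet7JZVaK3sgwOM25mIhlMiNYq7vMljI4zuynVVet/8chON7KqZmGQgAleIm8pkNs/+uXZXrN7bhTSMypmIiGQhElZlWKp0SO/+yod5zLu7qGZ5hnd2ZkNFVWZUNYmGae/9zLqryoiaqoZVRFRDRDNXhlVUI1d3et7czv7tuGeJmoUyEiIRIzRWdkM0MSNWisypnP/+p2d2eYQQADISRVRFd1M1UxEleZhlV7/9hmdUaZUQAWVXiGVFiYVXh0EUZ2QhAmvqVFZEepdVVoisyoZXrLh4mFEUeXQhACeXMlZVi6mJq4nNyoeK39uaqVImq6hUM0Z1I4p2irqqvIrMqZq+/+ur3Jd63cqIiIh1Nb64eaqruorKdovf/sqb3+3N7cqarMuEJc/ah3ial4vJdnm925iJvv7cupiIm8piA63cqGV4hpvKh4iKl2VWirupmGVUWJcwAnq7ynRYmJqqqqmJhUREVnZ4h1Q0aJUQAUZ5vJZpuIeJvLqqdDRVZmZ4h1RHrKUBMyI1epd7yFVWm7u6dEVneIiZmGVp37QDZkMiJERryFM0aaq6dEVniJm7qGV777UkiZdTERNayXVVZ5qpZEVneJq7qFV63aZGirp1RFZ5qJmHeJmYUzRWd5rKhkRXmYZmirl1V5qpmJqpiamFQ0RVZ4u5ZUM0VmZlerhURpu6mYrLq6lkRWZmZou4VWQzRVUzaqdVRXrLq2i93bhmd3d3d5u5eJdDRUMRWIdmZWrLq2aM79qJqYd4mauoiqczRDECRmZ4hmm6mXRYz/3LunVnmqunV3QjQyE2dUaKlkZ4iHMUnv/bqWRGiauVIhEkUySdyXiqhSE1d2IDjv+5iHZneJqWIAA2Uyfv/aq6dBAmiEIknfyGeZmqmJqpYwFGU0n//bqZdBE3qVNGrNp1aJmrqIm7liJWVGvu25h4dTNpug=="/>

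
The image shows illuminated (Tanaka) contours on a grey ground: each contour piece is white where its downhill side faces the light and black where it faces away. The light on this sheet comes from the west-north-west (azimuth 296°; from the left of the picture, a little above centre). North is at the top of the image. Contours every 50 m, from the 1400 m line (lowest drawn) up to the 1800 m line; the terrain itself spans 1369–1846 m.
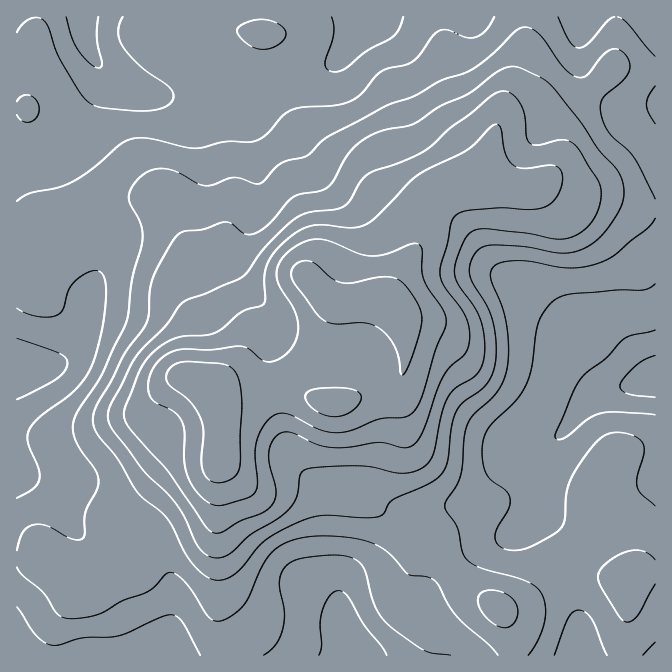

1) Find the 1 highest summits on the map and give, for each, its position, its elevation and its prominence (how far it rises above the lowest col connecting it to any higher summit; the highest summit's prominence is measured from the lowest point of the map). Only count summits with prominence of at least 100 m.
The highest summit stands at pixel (212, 388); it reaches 1846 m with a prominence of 477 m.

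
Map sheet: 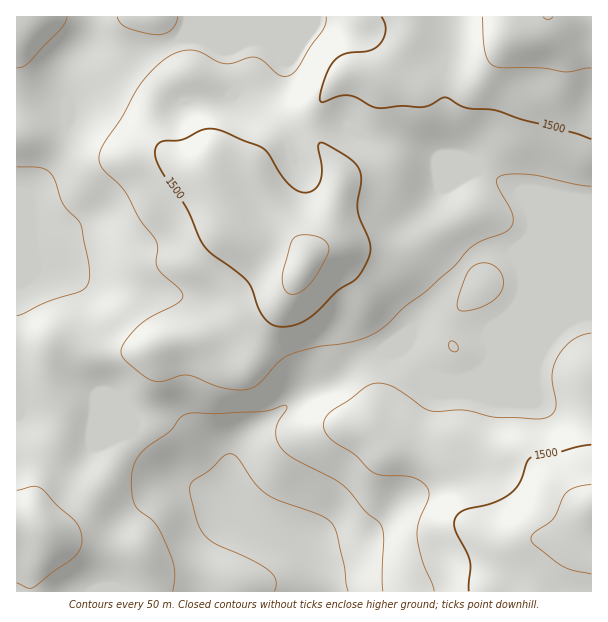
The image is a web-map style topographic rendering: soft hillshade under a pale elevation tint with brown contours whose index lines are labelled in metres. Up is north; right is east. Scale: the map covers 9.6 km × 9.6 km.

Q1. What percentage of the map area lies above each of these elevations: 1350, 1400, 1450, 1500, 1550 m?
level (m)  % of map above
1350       96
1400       87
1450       52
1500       19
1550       3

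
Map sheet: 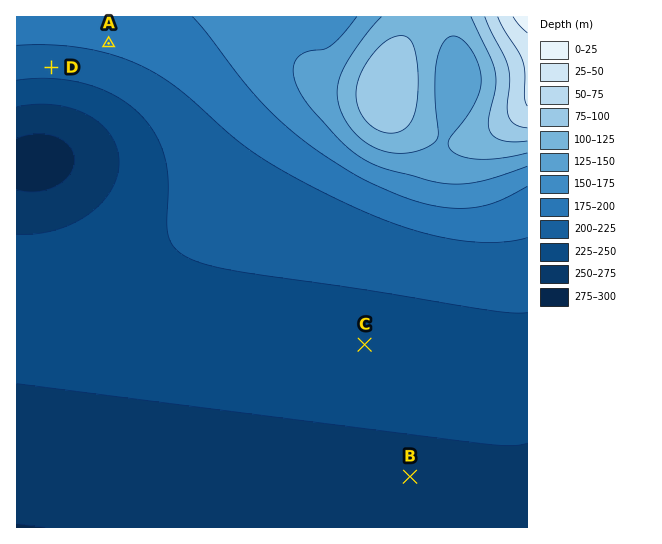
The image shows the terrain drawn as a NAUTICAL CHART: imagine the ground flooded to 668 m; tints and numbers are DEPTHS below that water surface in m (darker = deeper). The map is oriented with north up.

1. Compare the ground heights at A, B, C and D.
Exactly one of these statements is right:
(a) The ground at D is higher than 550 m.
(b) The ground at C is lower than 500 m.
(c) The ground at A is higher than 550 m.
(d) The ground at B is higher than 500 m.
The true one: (b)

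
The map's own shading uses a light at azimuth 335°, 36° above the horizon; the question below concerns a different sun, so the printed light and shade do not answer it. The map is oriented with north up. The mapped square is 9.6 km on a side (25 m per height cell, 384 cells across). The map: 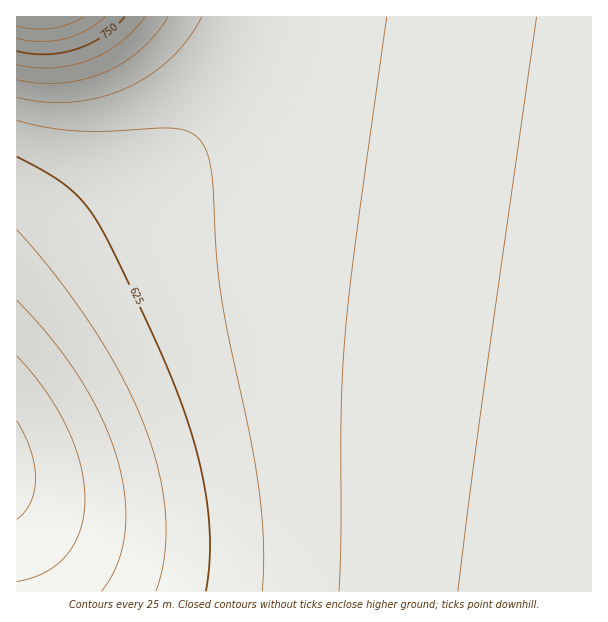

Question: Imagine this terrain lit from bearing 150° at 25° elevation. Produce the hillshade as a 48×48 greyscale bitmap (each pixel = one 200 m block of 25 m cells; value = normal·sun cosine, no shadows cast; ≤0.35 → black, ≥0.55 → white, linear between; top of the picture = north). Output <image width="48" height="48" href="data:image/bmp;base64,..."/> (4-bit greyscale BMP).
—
<image width="48" height="48" href="data:image/bmp;base64,Qk32BAAAAAAAAHYAAAAoAAAAMAAAADAAAAABAAQAAAAAAIAEAAATCwAAEwsAABAAAAAAAAAAAAAAABEREQAiIiIAMzMzAERERABVVVUAZmZmAHd3dwCIiIgAmZmZAKqqqgC7u7sAzMzMAN3d3QDu7u4A////AERDNERERERERERVVVVVVVVVVVVVVVVVVURDNERERERERERVVVVVVVVVVVVVVVVVVUREREREREREREVVVVVVVVVVVVVVVVVVVURERERERERERFVVVVVVVVVVVVVVVVVVVURERERERERERFVVVVVVVVVVVVVVVVVVVURERERERERERVVVVVVVVVVVVVVVVVVVVUREREREREREVVVVVVVVVVVVVVVVVVVVVURERERERERVVVVVVVVVVVVVVVVVVVVVVURERERERFVVVVVVVVVVVVVVVVVVVVVVVVVVVVVVVVVVVVVVVVVVVVVVVVVVVVVVVVVVVVVVVVVVVVVVVVVVVVVVVVVVVVVVVVVVVVVVVVVVVVVVVVVVVVVVVVVVVVVVVVVVVVVVVVVVVVVVVVVVVVVVVVVVVVVVVVVVVVVVVVVVVVVVVVVVVVVVVVVVVVVVVVVVVVVVVVVVVVVVVVVVVVVVVVVVVVVVVWZlVVVVVVVVVVVVVVVVVVVVVVVVVVVVVWZmVVVVVVVVVVVVVVVVVVVVVVVVVVVVVWZmZlVVVVVVVVVVVVVVVVVVVVVVVVVVVWZmZlVVVVVVVVVVVVVVVVVVVVVVVVVVVWZmZmVVVVVVVVVVVVVVVVVVVVVVVVVVVWZmZmVVVVVVVVVVVVVVVVVVVVVVVVVVVWZmZmVVVVVVVVVVVVVVVVVVVVVVVVVVVWZmZmVVVVVVVVVVVVVVVVVVVVVVVVVVVWZmZmVVVVVVVVVVVVVVVVVVVVVVVVVVVWZmZmVVVVVVVVVVVVVVVVVVVVVVVVVVVWZmZlVVVVVVVVVVVVVVVVVVVVVVVVVVVWZmZlVVVVVVVVVVVVVVVVVVVVVVVVVVVWZmZlVVVVVVVVVVVVVVVVVVVVVVVVVVVWZmZlVVVVVVVVVVVVVVVVVVVVVVVVVVVWZmZlVVVVVVVVVVVVVVVVVVVVVVVVVVVWZmZlVVVVVVVVVVVVVVVVVVVVVVVVVVVWZmZmVVVVVVVVVVVVVVVVVVVVVVVVVVVWZmZmZVVVVVVVVVVVVVVVVVVVVVVVVVVWZmZmZmVVVVVVVVVVVVVVVVVVVVVVVVVWZmZmZmZlVVVVVVVVVVVVVVVVVVVVVVVWZmZmZmZmVVVVVVVVVVVVVVVVVVVVVVVXd3d3ZmZmZVVVVVVVVVVVVVVVVVVVVVVXd3d3d2ZmZlVVVVVVVVVVVVVVVVVVVVVYiIiId3dmZmVVVVVVVVVVVVVVVVVVVVVYiIiIiHd2ZmZVVVVVVVVVVVVVVVVVVVVZmZmZmIh3dmZlVVVVVVVVVVVVVVVVVVVaqqqqmYiHdmZmVVVVVVVVVVVVVVVVVVVaq7u6qpmId2ZmVVVVVVVVVVVVVVVVVVVbu7u7uqmYh3ZmZVVVVVVVVVVVVVVVVVVbvMzMu6qYh3ZmZVVVVVVVVVVVVVVVVVVczM3My7qZiHdmZlVVVVVVVVVVVVVVVVVczN3dzLqpiHdmZlVVVVVVVVVVVVVVVVVczd3d3LupmHdmZlVVVVVVVVVVVVVVVVVQ=="/>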